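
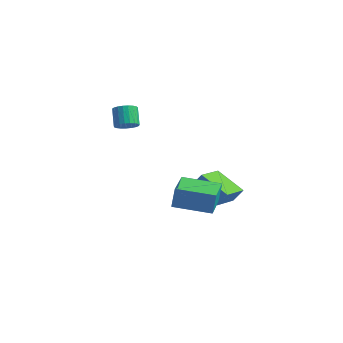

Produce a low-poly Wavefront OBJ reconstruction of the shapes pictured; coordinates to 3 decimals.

v 3.213 -2.039 0.626
v 3.244 -1.79 1.882
v 2.173 -0.244 0.296
v 2.205 0.005 1.551
v 5.115 -0.985 0.369
v 5.147 -0.736 1.624
v 4.076 0.81 0.038
v 4.107 1.059 1.294
v 2.132 4.57 -2.493
v 2.545 2.608 -1.776
v 0.347 4.532 -1.57
v 0.76 2.569 -0.853
v 2.54 4.951 -1.687
v 2.953 2.988 -0.97
v 0.755 4.912 -0.764
v 1.168 2.95 -0.047
v -2.702 1.174 3.214
v -2.116 1.187 3.615
v -2.753 1.779 4.527
v -3.338 1.766 4.126
v -2.094 1.44 3.466
v -2.73 2.033 4.377
v -2.176 1.648 3.273
v -2.813 2.24 4.185
v -2.35 1.774 3.07
v -2.987 2.366 3.982
v -2.585 1.796 2.892
v -3.221 2.388 3.803
v -2.839 1.71 2.77
v -3.476 2.302 3.681
v -3.07 1.532 2.724
v -3.707 2.124 3.636
v -3.237 1.291 2.763
v -3.874 1.884 3.675
v -3.312 1.031 2.881
v -3.949 1.623 3.792
v -3.281 0.795 3.056
v -3.918 1.388 3.967
v -3.15 0.625 3.258
v -3.787 1.217 4.17
v -2.941 0.549 3.453
v -3.578 1.142 4.364
v -2.691 0.582 3.606
v -3.328 1.174 4.518
v -2.443 0.717 3.692
v -3.08 1.309 4.604
v -2.239 0.931 3.695
v -2.876 1.523 4.607
f 2 4 1
f 5 2 1
f 1 4 3
f 3 5 1
f 2 8 4
f 6 2 5
f 6 8 2
f 4 8 3
f 7 5 3
f 3 8 7
f 7 6 5
f 8 6 7
f 10 12 9
f 13 10 9
f 9 12 11
f 11 13 9
f 10 16 12
f 14 10 13
f 14 16 10
f 12 16 11
f 15 13 11
f 11 16 15
f 15 14 13
f 16 14 15
f 18 17 21
f 18 21 19
f 19 21 22
f 19 22 20
f 21 17 23
f 21 23 22
f 22 23 24
f 22 24 20
f 23 17 25
f 23 25 24
f 24 25 26
f 24 26 20
f 25 17 27
f 25 27 26
f 26 27 28
f 26 28 20
f 27 17 29
f 27 29 28
f 28 29 30
f 28 30 20
f 29 17 31
f 29 31 30
f 30 31 32
f 30 32 20
f 31 17 33
f 31 33 32
f 32 33 34
f 32 34 20
f 33 17 35
f 33 35 34
f 34 35 36
f 34 36 20
f 35 17 37
f 35 37 36
f 36 37 38
f 36 38 20
f 37 17 39
f 37 39 38
f 38 39 40
f 38 40 20
f 39 17 41
f 39 41 40
f 40 41 42
f 40 42 20
f 41 17 43
f 41 43 42
f 42 43 44
f 42 44 20
f 43 17 45
f 43 45 44
f 44 45 46
f 44 46 20
f 45 17 47
f 45 47 46
f 46 47 48
f 46 48 20
f 47 17 18
f 47 18 48
f 48 18 19
f 48 19 20



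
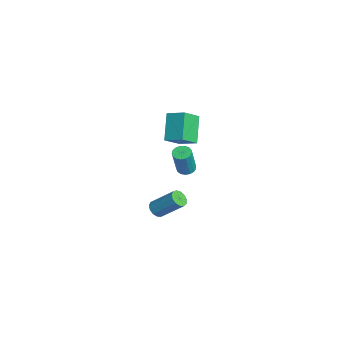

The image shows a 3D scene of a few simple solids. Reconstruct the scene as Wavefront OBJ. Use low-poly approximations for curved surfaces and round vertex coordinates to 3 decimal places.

v -2.859 0.712 -4.463
v -2.405 0.91 -4.884
v -1.647 2.206 -3.459
v -2.101 2.008 -3.037
v -2.693 1.131 -4.931
v -1.936 2.427 -3.506
v -3.034 1.219 -4.83
v -2.276 2.515 -3.405
v -3.319 1.146 -4.612
v -2.562 2.442 -3.187
v -3.458 0.935 -4.347
v -2.701 2.231 -2.922
v -3.407 0.654 -4.118
v -2.649 1.95 -2.693
v -3.182 0.391 -3.999
v -2.424 1.687 -2.574
v -2.854 0.23 -4.027
v -2.096 1.526 -2.602
v -2.528 0.222 -4.193
v -1.77 1.518 -2.768
v -2.307 0.37 -4.445
v -1.549 1.666 -3.02
v -2.261 0.626 -4.702
v -1.503 1.922 -3.277
v -2.509 2.526 -0.531
v -2.023 2.907 -0.585
v -1.505 2.514 1.317
v -1.991 2.134 1.371
v -2.241 3.084 -0.489
v -1.723 2.691 1.413
v -2.52 3.133 -0.403
v -2.002 2.74 1.499
v -2.797 3.043 -0.346
v -2.28 2.65 1.556
v -3.008 2.835 -0.331
v -2.49 2.442 1.571
v -3.105 2.556 -0.363
v -2.587 2.163 1.539
v -3.065 2.27 -0.432
v -2.547 1.878 1.47
v -2.898 2.043 -0.525
v -2.38 1.651 1.377
v -2.641 1.927 -0.619
v -2.123 1.534 1.283
v -2.355 1.948 -0.692
v -1.837 1.555 1.21
v -2.103 2.102 -0.729
v -1.585 1.709 1.173
v -1.945 2.352 -0.721
v -1.427 1.96 1.181
v -1.916 2.643 -0.668
v -1.398 2.25 1.234
v -3.017 2.33 3.896
v -2.37 1.279 4.851
v -2.227 3.256 4.381
v -1.581 2.205 5.336
v -1.639 1.895 2.484
v -0.993 0.844 3.439
v -0.85 2.821 2.969
v -0.203 1.77 3.924
f 2 1 5
f 2 5 3
f 3 5 6
f 3 6 4
f 5 1 7
f 5 7 6
f 6 7 8
f 6 8 4
f 7 1 9
f 7 9 8
f 8 9 10
f 8 10 4
f 9 1 11
f 9 11 10
f 10 11 12
f 10 12 4
f 11 1 13
f 11 13 12
f 12 13 14
f 12 14 4
f 13 1 15
f 13 15 14
f 14 15 16
f 14 16 4
f 15 1 17
f 15 17 16
f 16 17 18
f 16 18 4
f 17 1 19
f 17 19 18
f 18 19 20
f 18 20 4
f 19 1 21
f 19 21 20
f 20 21 22
f 20 22 4
f 21 1 23
f 21 23 22
f 22 23 24
f 22 24 4
f 23 1 2
f 23 2 24
f 24 2 3
f 24 3 4
f 26 25 29
f 26 29 27
f 27 29 30
f 27 30 28
f 29 25 31
f 29 31 30
f 30 31 32
f 30 32 28
f 31 25 33
f 31 33 32
f 32 33 34
f 32 34 28
f 33 25 35
f 33 35 34
f 34 35 36
f 34 36 28
f 35 25 37
f 35 37 36
f 36 37 38
f 36 38 28
f 37 25 39
f 37 39 38
f 38 39 40
f 38 40 28
f 39 25 41
f 39 41 40
f 40 41 42
f 40 42 28
f 41 25 43
f 41 43 42
f 42 43 44
f 42 44 28
f 43 25 45
f 43 45 44
f 44 45 46
f 44 46 28
f 45 25 47
f 45 47 46
f 46 47 48
f 46 48 28
f 47 25 49
f 47 49 48
f 48 49 50
f 48 50 28
f 49 25 51
f 49 51 50
f 50 51 52
f 50 52 28
f 51 25 26
f 51 26 52
f 52 26 27
f 52 27 28
f 54 56 53
f 57 54 53
f 53 56 55
f 55 57 53
f 54 60 56
f 58 54 57
f 58 60 54
f 56 60 55
f 59 57 55
f 55 60 59
f 59 58 57
f 60 58 59



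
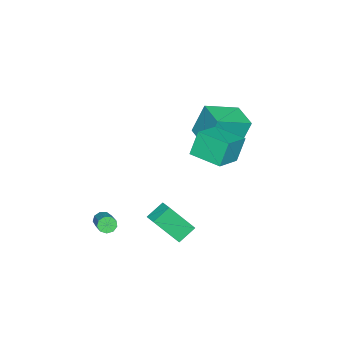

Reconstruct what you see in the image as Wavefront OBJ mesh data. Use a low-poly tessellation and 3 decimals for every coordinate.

v 0.879 1.233 -3.297
v 1.427 0.022 -1.569
v 0.023 1.769 -2.649
v 0.571 0.558 -0.922
v 1.429 1.822 -3.058
v 1.977 0.611 -1.331
v 0.573 2.358 -2.411
v 1.121 1.147 -0.683
v -4.563 2.061 1.372
v -5.006 2.596 3.194
v -3.361 3.233 1.32
v -3.804 3.768 3.142
v -3.176 0.672 2.118
v -3.619 1.207 3.94
v -1.974 1.844 2.066
v -2.417 2.379 3.888
v -1.275 2.249 2.551
v -1.859 2.484 3.935
v -0.916 4.017 2.402
v -1.5 4.252 3.786
v 0.42 1.968 3.314
v -0.164 2.203 4.698
v 0.779 3.736 3.165
v 0.195 3.971 4.549
v 0.482 -2.903 -3.582
v 0.853 -3.142 -3.893
v 1.849 -2.436 -3.249
v 1.478 -2.197 -2.938
v 0.736 -2.831 -4.053
v 1.731 -2.125 -3.409
v 0.5 -2.553 -3.993
v 1.496 -1.847 -3.349
v 0.256 -2.439 -3.74
v 1.251 -1.733 -3.096
v 0.117 -2.542 -3.414
v 1.113 -1.836 -2.77
v 0.15 -2.814 -3.166
v 1.146 -2.108 -2.522
v 0.338 -3.128 -3.113
v 1.333 -2.422 -2.469
v 0.593 -3.336 -3.279
v 1.589 -2.63 -2.635
v 0.797 -3.342 -3.587
v 1.792 -2.636 -2.943
f 2 4 1
f 5 2 1
f 1 4 3
f 3 5 1
f 2 8 4
f 6 2 5
f 6 8 2
f 4 8 3
f 7 5 3
f 3 8 7
f 7 6 5
f 8 6 7
f 10 12 9
f 13 10 9
f 9 12 11
f 11 13 9
f 10 16 12
f 14 10 13
f 14 16 10
f 12 16 11
f 15 13 11
f 11 16 15
f 15 14 13
f 16 14 15
f 18 20 17
f 21 18 17
f 17 20 19
f 19 21 17
f 18 24 20
f 22 18 21
f 22 24 18
f 20 24 19
f 23 21 19
f 19 24 23
f 23 22 21
f 24 22 23
f 26 25 29
f 26 29 27
f 27 29 30
f 27 30 28
f 29 25 31
f 29 31 30
f 30 31 32
f 30 32 28
f 31 25 33
f 31 33 32
f 32 33 34
f 32 34 28
f 33 25 35
f 33 35 34
f 34 35 36
f 34 36 28
f 35 25 37
f 35 37 36
f 36 37 38
f 36 38 28
f 37 25 39
f 37 39 38
f 38 39 40
f 38 40 28
f 39 25 41
f 39 41 40
f 40 41 42
f 40 42 28
f 41 25 43
f 41 43 42
f 42 43 44
f 42 44 28
f 43 25 26
f 43 26 44
f 44 26 27
f 44 27 28



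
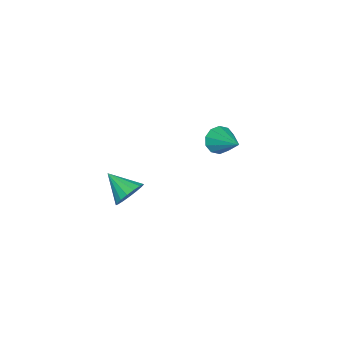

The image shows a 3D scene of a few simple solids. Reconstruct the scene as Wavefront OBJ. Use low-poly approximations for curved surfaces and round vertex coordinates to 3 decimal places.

v 3.247 0.025 3.473
v 3.5 0.287 4.059
v 2.893 -1.005 4.087
v 3.187 0.392 4.054
v 2.888 0.413 3.916
v 2.671 0.345 3.677
v 2.586 0.203 3.39
v 2.653 0.021 3.123
v 2.856 -0.16 2.936
v 3.148 -0.299 2.872
v 3.464 -0.364 2.946
v 3.73 -0.34 3.14
v 3.885 -0.232 3.411
v 3.894 -0.065 3.696
v 3.755 0.122 3.93
v -1.921 1.673 2.881
v -1.591 1.808 2.326
v -1.119 2.747 3.619
v -1.921 2.047 2.337
v -2.252 2.143 2.557
v -2.456 2.059 2.9
v -2.455 1.828 3.236
v -2.251 1.538 3.436
v -1.92 1.299 3.425
v -1.59 1.203 3.206
v -1.386 1.287 2.862
v -1.386 1.518 2.526
f 2 1 4
f 2 4 3
f 4 1 5
f 4 5 3
f 5 1 6
f 5 6 3
f 6 1 7
f 6 7 3
f 7 1 8
f 7 8 3
f 8 1 9
f 8 9 3
f 9 1 10
f 9 10 3
f 10 1 11
f 10 11 3
f 11 1 12
f 11 12 3
f 12 1 13
f 12 13 3
f 13 1 14
f 13 14 3
f 14 1 15
f 14 15 3
f 15 1 2
f 15 2 3
f 17 16 19
f 17 19 18
f 19 16 20
f 19 20 18
f 20 16 21
f 20 21 18
f 21 16 22
f 21 22 18
f 22 16 23
f 22 23 18
f 23 16 24
f 23 24 18
f 24 16 25
f 24 25 18
f 25 16 26
f 25 26 18
f 26 16 27
f 26 27 18
f 27 16 17
f 27 17 18



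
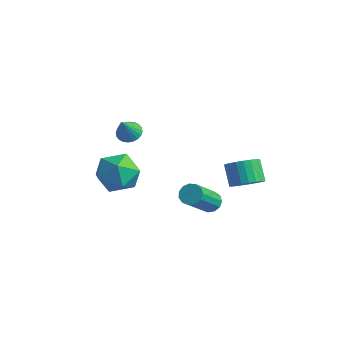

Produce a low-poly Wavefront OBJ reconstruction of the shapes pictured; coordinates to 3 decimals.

v 3.686 -2.189 -1.897
v 3.884 -2.532 -2.278
v 4.113 -3.994 -0.845
v 3.914 -3.651 -0.463
v 4.128 -2.38 -2.162
v 4.357 -3.841 -0.728
v 4.231 -2.167 -1.961
v 4.46 -3.629 -0.528
v 4.161 -1.961 -1.741
v 4.39 -3.423 -0.307
v 3.94 -1.828 -1.569
v 4.169 -3.29 -0.136
v 3.638 -1.809 -1.502
v 3.867 -3.271 -0.068
v 3.351 -1.911 -1.56
v 3.58 -3.373 -0.126
v 3.171 -2.101 -1.725
v 3.399 -3.563 -0.291
v 3.153 -2.319 -1.945
v 3.382 -3.781 -0.511
v 3.305 -2.496 -2.149
v 3.534 -3.958 -0.715
v 3.578 -2.575 -2.273
v 3.807 -4.037 -0.84
v 3.475 0.48 -2.313
v 3.909 0.055 -1.793
v 3.239 0.454 -0.907
v 2.805 0.88 -1.427
v 4.073 0.344 -1.799
v 3.403 0.744 -0.914
v 4.133 0.657 -1.894
v 3.464 1.057 -1.009
v 4.08 0.94 -2.062
v 3.41 1.339 -1.177
v 3.922 1.142 -2.273
v 3.252 1.542 -1.388
v 3.687 1.231 -2.491
v 3.017 1.63 -1.606
v 3.415 1.189 -2.678
v 2.745 1.589 -1.793
v 3.153 1.025 -2.802
v 2.483 1.425 -1.916
v 2.947 0.767 -2.841
v 2.277 1.167 -1.956
v 2.833 0.459 -2.789
v 2.163 0.859 -1.904
v 2.829 0.155 -2.655
v 2.159 0.554 -1.769
v 2.937 -0.093 -2.461
v 2.267 0.306 -1.576
v 3.138 -0.242 -2.242
v 2.468 0.158 -1.356
v 3.397 -0.266 -2.035
v 2.728 0.134 -1.149
v 3.67 -0.161 -1.876
v 3 0.239 -0.99
v -1.756 -1.005 -3.031
v -1.158 -1.772 -3.677
v -2.602 -2.428 -2.123
v -2.004 -3.195 -2.769
v -1.45 -2.541 -1.977
v -0.927 -1.662 -2.538
v -2.833 -2.538 -3.262
v -2.31 -1.659 -3.823
v -1.824 -2.72 -3.819
v -0.969 -2.722 -3.025
v -2.791 -1.478 -2.775
v -1.936 -1.48 -1.981
v -1.879 -1.349 -0.571
v -1.38 -1.016 -0.459
v -1.661 -2.051 0.551
v -1.547 -0.889 -0.347
v -1.765 -0.832 -0.269
v -1.999 -0.853 -0.237
v -2.216 -0.95 -0.256
v -2.381 -1.108 -0.322
v -2.47 -1.303 -0.427
v -2.468 -1.505 -0.553
v -2.377 -1.683 -0.682
v -2.21 -1.81 -0.794
v -1.993 -1.867 -0.872
v -1.758 -1.846 -0.904
v -1.542 -1.748 -0.886
v -1.376 -1.591 -0.819
v -1.288 -1.396 -0.714
v -1.289 -1.194 -0.588
f 2 1 5
f 2 5 3
f 3 5 6
f 3 6 4
f 5 1 7
f 5 7 6
f 6 7 8
f 6 8 4
f 7 1 9
f 7 9 8
f 8 9 10
f 8 10 4
f 9 1 11
f 9 11 10
f 10 11 12
f 10 12 4
f 11 1 13
f 11 13 12
f 12 13 14
f 12 14 4
f 13 1 15
f 13 15 14
f 14 15 16
f 14 16 4
f 15 1 17
f 15 17 16
f 16 17 18
f 16 18 4
f 17 1 19
f 17 19 18
f 18 19 20
f 18 20 4
f 19 1 21
f 19 21 20
f 20 21 22
f 20 22 4
f 21 1 23
f 21 23 22
f 22 23 24
f 22 24 4
f 23 1 2
f 23 2 24
f 24 2 3
f 24 3 4
f 26 25 29
f 26 29 27
f 27 29 30
f 27 30 28
f 29 25 31
f 29 31 30
f 30 31 32
f 30 32 28
f 31 25 33
f 31 33 32
f 32 33 34
f 32 34 28
f 33 25 35
f 33 35 34
f 34 35 36
f 34 36 28
f 35 25 37
f 35 37 36
f 36 37 38
f 36 38 28
f 37 25 39
f 37 39 38
f 38 39 40
f 38 40 28
f 39 25 41
f 39 41 40
f 40 41 42
f 40 42 28
f 41 25 43
f 41 43 42
f 42 43 44
f 42 44 28
f 43 25 45
f 43 45 44
f 44 45 46
f 44 46 28
f 45 25 47
f 45 47 46
f 46 47 48
f 46 48 28
f 47 25 49
f 47 49 48
f 48 49 50
f 48 50 28
f 49 25 51
f 49 51 50
f 50 51 52
f 50 52 28
f 51 25 53
f 51 53 52
f 52 53 54
f 52 54 28
f 53 25 55
f 53 55 54
f 54 55 56
f 54 56 28
f 55 25 26
f 55 26 56
f 56 26 27
f 56 27 28
f 57 68 62
f 57 62 58
f 57 58 64
f 57 64 67
f 57 67 68
f 58 62 66
f 62 68 61
f 68 67 59
f 67 64 63
f 64 58 65
f 60 66 61
f 60 61 59
f 60 59 63
f 60 63 65
f 60 65 66
f 61 66 62
f 59 61 68
f 63 59 67
f 65 63 64
f 66 65 58
f 70 69 72
f 70 72 71
f 72 69 73
f 72 73 71
f 73 69 74
f 73 74 71
f 74 69 75
f 74 75 71
f 75 69 76
f 75 76 71
f 76 69 77
f 76 77 71
f 77 69 78
f 77 78 71
f 78 69 79
f 78 79 71
f 79 69 80
f 79 80 71
f 80 69 81
f 80 81 71
f 81 69 82
f 81 82 71
f 82 69 83
f 82 83 71
f 83 69 84
f 83 84 71
f 84 69 85
f 84 85 71
f 85 69 86
f 85 86 71
f 86 69 70
f 86 70 71



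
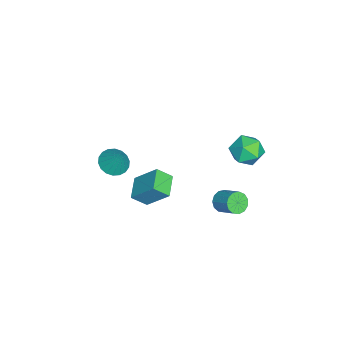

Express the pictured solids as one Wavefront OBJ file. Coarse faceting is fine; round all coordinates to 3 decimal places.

v 0.749 2.36 1.294
v 1.228 2.228 0.994
v 1.809 2.949 1.606
v 1.331 3.08 1.906
v 1.086 2.477 0.836
v 1.667 3.197 1.448
v 0.837 2.688 0.824
v 1.418 3.409 1.436
v 0.56 2.795 0.961
v 1.141 3.516 1.573
v 0.343 2.764 1.204
v 0.925 3.485 1.816
v 0.255 2.604 1.475
v 0.837 3.325 2.087
v 0.325 2.367 1.689
v 0.906 3.088 2.301
v 0.528 2.127 1.778
v 1.11 2.848 2.389
v 0.802 1.962 1.713
v 1.384 2.682 2.324
v 1.059 1.922 1.515
v 1.641 2.643 2.126
v 1.218 2.021 1.247
v 1.8 2.742 1.859
v -1.44 -2.983 1.123
v -0.745 -3.224 0.935
v -0.94 -2.457 2.297
v -0.756 -2.914 0.8
v -0.903 -2.618 0.73
v -1.156 -2.394 0.737
v -1.466 -2.287 0.821
v -1.77 -2.317 0.965
v -2.01 -2.48 1.14
v -2.136 -2.743 1.312
v -2.125 -3.053 1.447
v -1.978 -3.349 1.517
v -1.724 -3.573 1.51
v -1.415 -3.68 1.426
v -1.11 -3.649 1.282
v -0.871 -3.487 1.107
v -2.668 3.837 1.737
v -2.1 3.329 1.231
v -2.88 2.691 2.649
v -2.312 2.183 2.143
v -1.985 2.88 2.636
v -1.854 3.588 2.073
v -3.126 2.432 1.807
v -2.995 3.14 1.244
v -2.384 2.461 1.274
v -1.678 2.738 1.786
v -3.302 3.282 2.094
v -2.596 3.559 2.606
v 1.133 -0.84 2.374
v 1.307 -1.514 2.975
v 1.379 0.2 3.469
v 1.553 -0.475 4.07
v 2.247 -0.805 2.09
v 2.421 -1.48 2.691
v 2.493 0.234 3.185
v 2.667 -0.44 3.786
f 2 1 5
f 2 5 3
f 3 5 6
f 3 6 4
f 5 1 7
f 5 7 6
f 6 7 8
f 6 8 4
f 7 1 9
f 7 9 8
f 8 9 10
f 8 10 4
f 9 1 11
f 9 11 10
f 10 11 12
f 10 12 4
f 11 1 13
f 11 13 12
f 12 13 14
f 12 14 4
f 13 1 15
f 13 15 14
f 14 15 16
f 14 16 4
f 15 1 17
f 15 17 16
f 16 17 18
f 16 18 4
f 17 1 19
f 17 19 18
f 18 19 20
f 18 20 4
f 19 1 21
f 19 21 20
f 20 21 22
f 20 22 4
f 21 1 23
f 21 23 22
f 22 23 24
f 22 24 4
f 23 1 2
f 23 2 24
f 24 2 3
f 24 3 4
f 26 25 28
f 26 28 27
f 28 25 29
f 28 29 27
f 29 25 30
f 29 30 27
f 30 25 31
f 30 31 27
f 31 25 32
f 31 32 27
f 32 25 33
f 32 33 27
f 33 25 34
f 33 34 27
f 34 25 35
f 34 35 27
f 35 25 36
f 35 36 27
f 36 25 37
f 36 37 27
f 37 25 38
f 37 38 27
f 38 25 39
f 38 39 27
f 39 25 40
f 39 40 27
f 40 25 26
f 40 26 27
f 41 52 46
f 41 46 42
f 41 42 48
f 41 48 51
f 41 51 52
f 42 46 50
f 46 52 45
f 52 51 43
f 51 48 47
f 48 42 49
f 44 50 45
f 44 45 43
f 44 43 47
f 44 47 49
f 44 49 50
f 45 50 46
f 43 45 52
f 47 43 51
f 49 47 48
f 50 49 42
f 54 56 53
f 57 54 53
f 53 56 55
f 55 57 53
f 54 60 56
f 58 54 57
f 58 60 54
f 56 60 55
f 59 57 55
f 55 60 59
f 59 58 57
f 60 58 59



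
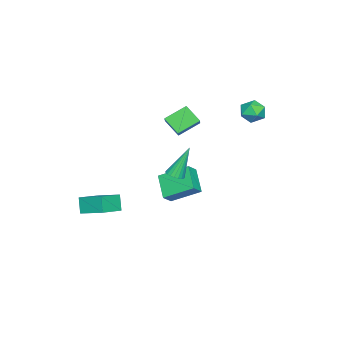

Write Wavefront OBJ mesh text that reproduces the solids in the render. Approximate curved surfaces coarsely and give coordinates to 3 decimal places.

v -2.13 4.133 3.941
v -1.553 4.406 4.387
v -1.387 3.194 3.553
v -0.81 3.467 3.999
v -1.441 3.153 4.328
v -1.901 3.733 4.568
v -1.039 3.867 3.372
v -1.499 4.447 3.612
v -0.879 4.241 4.035
v -1.128 3.8 4.626
v -1.812 3.8 3.314
v -2.061 3.359 3.905
v -1.082 0.319 3.657
v 0.161 0.818 4.533
v -0.865 1.157 2.871
v 0.378 1.656 3.746
v -0.258 -0.536 2.974
v 0.985 -0.037 3.849
v -0.041 0.302 2.187
v 1.202 0.801 3.063
v -1.766 -0.854 -3.935
v -2.846 -1.617 -2.982
v -2.087 0.768 -3
v -3.167 0.005 -2.047
v -1.153 -1.045 -3.393
v -2.233 -1.808 -2.44
v -1.474 0.577 -2.458
v -2.554 -0.186 -1.505
v 3.212 -2.714 -2.393
v 2.806 -2.979 -1.507
v 3.449 -1.348 -1.876
v 3.043 -1.613 -0.99
v 4.537 -3.127 -1.91
v 4.131 -3.392 -1.024
v 4.774 -1.761 -1.393
v 4.368 -2.026 -0.507
v 0.763 0.445 -0.283
v 1.252 0.614 -0.166
v 0.137 0.995 1.523
v 1.16 0.795 -0.252
v 1 0.915 -0.345
v 0.799 0.954 -0.426
v 0.592 0.905 -0.483
v 0.414 0.776 -0.505
v 0.297 0.59 -0.489
v 0.261 0.379 -0.438
v 0.311 0.179 -0.359
v 0.44 0.026 -0.268
v 0.624 -0.056 -0.179
v 0.833 -0.051 -0.108
v 1.03 0.04 -0.068
v 1.18 0.201 -0.065
v 1.259 0.404 -0.099
f 1 12 6
f 1 6 2
f 1 2 8
f 1 8 11
f 1 11 12
f 2 6 10
f 6 12 5
f 12 11 3
f 11 8 7
f 8 2 9
f 4 10 5
f 4 5 3
f 4 3 7
f 4 7 9
f 4 9 10
f 5 10 6
f 3 5 12
f 7 3 11
f 9 7 8
f 10 9 2
f 14 16 13
f 17 14 13
f 13 16 15
f 15 17 13
f 14 20 16
f 18 14 17
f 18 20 14
f 16 20 15
f 19 17 15
f 15 20 19
f 19 18 17
f 20 18 19
f 22 24 21
f 25 22 21
f 21 24 23
f 23 25 21
f 22 28 24
f 26 22 25
f 26 28 22
f 24 28 23
f 27 25 23
f 23 28 27
f 27 26 25
f 28 26 27
f 30 32 29
f 33 30 29
f 29 32 31
f 31 33 29
f 30 36 32
f 34 30 33
f 34 36 30
f 32 36 31
f 35 33 31
f 31 36 35
f 35 34 33
f 36 34 35
f 38 37 40
f 38 40 39
f 40 37 41
f 40 41 39
f 41 37 42
f 41 42 39
f 42 37 43
f 42 43 39
f 43 37 44
f 43 44 39
f 44 37 45
f 44 45 39
f 45 37 46
f 45 46 39
f 46 37 47
f 46 47 39
f 47 37 48
f 47 48 39
f 48 37 49
f 48 49 39
f 49 37 50
f 49 50 39
f 50 37 51
f 50 51 39
f 51 37 52
f 51 52 39
f 52 37 53
f 52 53 39
f 53 37 38
f 53 38 39



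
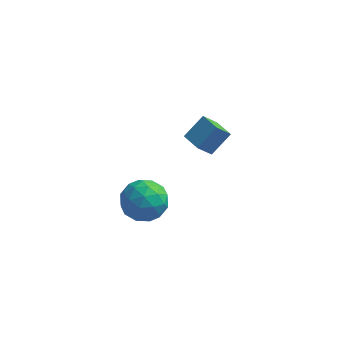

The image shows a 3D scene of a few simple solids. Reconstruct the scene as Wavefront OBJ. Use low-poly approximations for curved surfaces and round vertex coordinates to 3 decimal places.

v 0.293 -2.472 1.425
v 1.074 -2.689 2.35
v -0.354 -4.351 1.53
v 0.427 -4.568 2.455
v -0.537 -3.825 2.626
v -0.138 -2.663 2.562
v 0.858 -4.377 1.318
v 1.257 -3.215 1.254
v 1.423 -3.866 2.284
v 0.561 -3.525 3.093
v 0.159 -3.515 0.787
v -0.703 -3.174 1.596
v 0.74 -2.415 1.878
v -0.02 -4.625 2.002
v -0.587 -4.188 2.102
v -0.128 -4.315 2.646
v 0.028 -2.4 2.003
v 0.487 -2.528 2.546
v -0.46 -3.195 2.709
v 0.233 -4.512 1.334
v 0.692 -4.64 1.877
v 0.848 -2.725 1.234
v 1.307 -2.852 1.778
v 1.18 -3.845 1.171
v 1.405 -3.235 2.383
v 1.025 -4.34 2.445
v 1.277 -4.227 1.777
v 1.512 -3.545 1.739
v 0.898 -3.034 2.859
v 0.518 -4.139 2.92
v -0.049 -3.702 3.021
v 0.186 -3.019 2.983
v 1.103 -3.726 2.82
v 0.202 -2.901 0.96
v -0.178 -4.006 1.021
v 0.534 -4.021 0.897
v 0.769 -3.338 0.859
v -0.305 -2.7 1.435
v -0.685 -3.805 1.497
v -0.792 -3.495 2.141
v -0.557 -2.813 2.103
v -0.383 -3.314 1.06
v 0.925 1.955 1.858
v 1.673 2.802 2.86
v 1.501 2.515 0.954
v 2.249 3.362 1.955
v 1.811 1.118 1.905
v 2.559 1.965 2.906
v 2.387 1.678 1
v 3.135 2.525 2.002
f 1 38 17
f 38 12 41
f 17 41 6
f 38 41 17
f 1 17 13
f 17 6 18
f 13 18 2
f 17 18 13
f 1 13 22
f 13 2 23
f 22 23 8
f 13 23 22
f 1 22 34
f 22 8 37
f 34 37 11
f 22 37 34
f 1 34 38
f 34 11 42
f 38 42 12
f 34 42 38
f 2 18 29
f 18 6 32
f 29 32 10
f 18 32 29
f 6 41 19
f 41 12 40
f 19 40 5
f 41 40 19
f 12 42 39
f 42 11 35
f 39 35 3
f 42 35 39
f 11 37 36
f 37 8 24
f 36 24 7
f 37 24 36
f 8 23 28
f 23 2 25
f 28 25 9
f 23 25 28
f 4 30 16
f 30 10 31
f 16 31 5
f 30 31 16
f 4 16 14
f 16 5 15
f 14 15 3
f 16 15 14
f 4 14 21
f 14 3 20
f 21 20 7
f 14 20 21
f 4 21 26
f 21 7 27
f 26 27 9
f 21 27 26
f 4 26 30
f 26 9 33
f 30 33 10
f 26 33 30
f 5 31 19
f 31 10 32
f 19 32 6
f 31 32 19
f 3 15 39
f 15 5 40
f 39 40 12
f 15 40 39
f 7 20 36
f 20 3 35
f 36 35 11
f 20 35 36
f 9 27 28
f 27 7 24
f 28 24 8
f 27 24 28
f 10 33 29
f 33 9 25
f 29 25 2
f 33 25 29
f 44 46 43
f 47 44 43
f 43 46 45
f 45 47 43
f 44 50 46
f 48 44 47
f 48 50 44
f 46 50 45
f 49 47 45
f 45 50 49
f 49 48 47
f 50 48 49



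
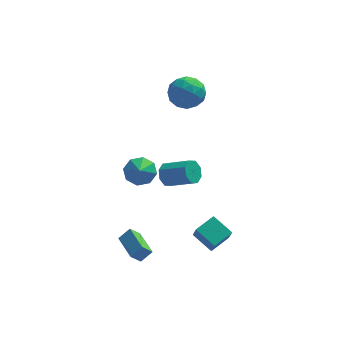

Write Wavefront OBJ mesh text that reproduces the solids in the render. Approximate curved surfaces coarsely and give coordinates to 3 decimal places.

v -0.947 4.004 3.812
v -0.198 4.227 3.002
v 0.398 3.433 4.898
v 1.147 3.656 4.088
v 0.614 4.499 4.608
v -0.217 4.852 3.938
v 0.417 2.808 3.962
v -0.414 3.161 3.292
v 0.645 3.488 3.095
v 0.766 4.532 3.494
v -0.566 3.128 4.406
v -0.445 4.172 4.805
v -0.691 4.166 3.312
v 0.891 3.494 4.588
v 0.578 3.99 4.894
v 1.017 4.121 4.418
v -0.702 4.533 3.862
v -0.262 4.664 3.386
v 0.216 4.824 4.33
v 0.462 2.996 4.514
v 0.902 3.127 4.038
v -0.817 3.539 3.482
v -0.378 3.67 3.006
v -0.016 2.836 3.57
v 0.245 3.862 2.89
v 1.035 3.526 3.528
v 0.607 3.028 3.455
v 0.118 3.236 3.06
v 0.316 4.476 3.125
v 1.107 4.14 3.763
v 0.794 4.636 4.069
v 0.305 4.843 3.675
v 0.812 4.042 3.179
v -0.907 3.52 4.137
v -0.116 3.184 4.775
v -0.105 2.817 4.225
v -0.594 3.024 3.831
v -0.835 4.134 4.372
v -0.045 3.798 5.01
v 0.082 4.424 4.84
v -0.407 4.632 4.445
v -0.612 3.618 4.721
v -2.709 -4.109 -3.071
v -2.108 -3.86 -2.478
v -3.416 -2.509 -3.026
v -2.815 -2.26 -2.434
v -2.185 -3.86 -3.706
v -1.584 -3.611 -3.114
v -2.892 -2.26 -3.662
v -2.291 -2.011 -3.069
v -2.275 -1.288 1.57
v -1.747 -1.785 1.036
v -2.265 -2.052 2.29
v -1.386 -1.38 1.461
v -1.546 -0.921 1.949
v -2.132 -0.677 2.216
v -2.803 -0.791 2.104
v -3.164 -1.196 1.679
v -3.004 -1.655 1.191
v -2.417 -1.899 0.924
v 0.52 -2.371 -2.787
v 0.681 -2.979 -1.764
v 1.439 -1.524 -2.428
v 1.6 -2.132 -1.406
v 1.5 -3.168 -3.414
v 1.661 -3.776 -2.392
v 2.419 -2.321 -3.056
v 2.58 -2.929 -2.033
v -0.992 3.946 -3.272
v -0.751 3.601 -3.953
v 0.733 2.97 -3.109
v 0.492 3.314 -2.428
v -0.542 4.174 -3.893
v 0.942 3.542 -3.049
v -0.596 4.612 -3.469
v 0.888 3.981 -2.626
v -0.882 4.661 -2.93
v 0.602 4.029 -2.086
v -1.233 4.29 -2.591
v 0.251 3.659 -1.747
v -1.442 3.718 -2.651
v 0.042 3.086 -1.807
v -1.388 3.279 -3.074
v 0.096 2.648 -2.231
v -1.102 3.231 -3.614
v 0.382 2.599 -2.77
f 1 38 17
f 38 12 41
f 17 41 6
f 38 41 17
f 1 17 13
f 17 6 18
f 13 18 2
f 17 18 13
f 1 13 22
f 13 2 23
f 22 23 8
f 13 23 22
f 1 22 34
f 22 8 37
f 34 37 11
f 22 37 34
f 1 34 38
f 34 11 42
f 38 42 12
f 34 42 38
f 2 18 29
f 18 6 32
f 29 32 10
f 18 32 29
f 6 41 19
f 41 12 40
f 19 40 5
f 41 40 19
f 12 42 39
f 42 11 35
f 39 35 3
f 42 35 39
f 11 37 36
f 37 8 24
f 36 24 7
f 37 24 36
f 8 23 28
f 23 2 25
f 28 25 9
f 23 25 28
f 4 30 16
f 30 10 31
f 16 31 5
f 30 31 16
f 4 16 14
f 16 5 15
f 14 15 3
f 16 15 14
f 4 14 21
f 14 3 20
f 21 20 7
f 14 20 21
f 4 21 26
f 21 7 27
f 26 27 9
f 21 27 26
f 4 26 30
f 26 9 33
f 30 33 10
f 26 33 30
f 5 31 19
f 31 10 32
f 19 32 6
f 31 32 19
f 3 15 39
f 15 5 40
f 39 40 12
f 15 40 39
f 7 20 36
f 20 3 35
f 36 35 11
f 20 35 36
f 9 27 28
f 27 7 24
f 28 24 8
f 27 24 28
f 10 33 29
f 33 9 25
f 29 25 2
f 33 25 29
f 44 46 43
f 47 44 43
f 43 46 45
f 45 47 43
f 44 50 46
f 48 44 47
f 48 50 44
f 46 50 45
f 49 47 45
f 45 50 49
f 49 48 47
f 50 48 49
f 52 51 54
f 52 54 53
f 54 51 55
f 54 55 53
f 55 51 56
f 55 56 53
f 56 51 57
f 56 57 53
f 57 51 58
f 57 58 53
f 58 51 59
f 58 59 53
f 59 51 60
f 59 60 53
f 60 51 52
f 60 52 53
f 62 64 61
f 65 62 61
f 61 64 63
f 63 65 61
f 62 68 64
f 66 62 65
f 66 68 62
f 64 68 63
f 67 65 63
f 63 68 67
f 67 66 65
f 68 66 67
f 70 69 73
f 70 73 71
f 71 73 74
f 71 74 72
f 73 69 75
f 73 75 74
f 74 75 76
f 74 76 72
f 75 69 77
f 75 77 76
f 76 77 78
f 76 78 72
f 77 69 79
f 77 79 78
f 78 79 80
f 78 80 72
f 79 69 81
f 79 81 80
f 80 81 82
f 80 82 72
f 81 69 83
f 81 83 82
f 82 83 84
f 82 84 72
f 83 69 85
f 83 85 84
f 84 85 86
f 84 86 72
f 85 69 70
f 85 70 86
f 86 70 71
f 86 71 72



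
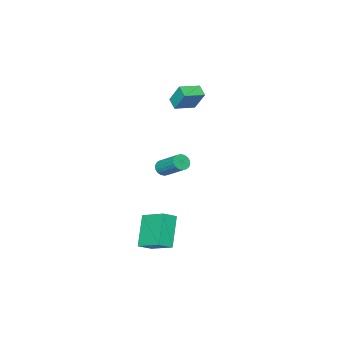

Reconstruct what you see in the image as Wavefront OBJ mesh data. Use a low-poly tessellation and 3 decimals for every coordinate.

v 3.109 2.483 2.775
v 3.619 2.578 2.625
v 3.661 4.072 3.716
v 3.151 3.977 3.865
v 3.492 2.701 2.462
v 3.534 4.194 3.553
v 3.289 2.78 2.361
v 3.331 4.274 3.452
v 3.05 2.801 2.342
v 3.092 4.294 3.433
v 2.823 2.759 2.409
v 2.865 4.252 3.499
v 2.653 2.662 2.548
v 2.695 4.155 3.639
v 2.573 2.53 2.732
v 2.615 4.023 3.823
v 2.599 2.388 2.924
v 2.641 3.882 4.015
v 2.726 2.266 3.087
v 2.768 3.759 4.178
v 2.929 2.186 3.188
v 2.971 3.68 4.279
v 3.168 2.166 3.207
v 3.21 3.659 4.298
v 3.395 2.208 3.141
v 3.437 3.701 4.231
v 3.565 2.305 3.001
v 3.607 3.798 4.092
v 3.645 2.437 2.817
v 3.687 3.93 3.908
v -4.774 -3.775 3.141
v -4.819 -2.97 4.477
v -4.519 -3.058 2.718
v -4.564 -2.254 4.054
v -3.436 -4.106 3.386
v -3.481 -3.302 4.722
v -3.181 -3.39 2.963
v -3.226 -2.585 4.299
v 3.89 2.326 -3.441
v 2.759 1.452 -1.822
v 3.824 3.972 -2.599
v 2.693 3.097 -0.98
v 4.707 2.123 -2.98
v 3.576 1.248 -1.361
v 4.641 3.768 -2.138
v 3.51 2.894 -0.519
f 2 1 5
f 2 5 3
f 3 5 6
f 3 6 4
f 5 1 7
f 5 7 6
f 6 7 8
f 6 8 4
f 7 1 9
f 7 9 8
f 8 9 10
f 8 10 4
f 9 1 11
f 9 11 10
f 10 11 12
f 10 12 4
f 11 1 13
f 11 13 12
f 12 13 14
f 12 14 4
f 13 1 15
f 13 15 14
f 14 15 16
f 14 16 4
f 15 1 17
f 15 17 16
f 16 17 18
f 16 18 4
f 17 1 19
f 17 19 18
f 18 19 20
f 18 20 4
f 19 1 21
f 19 21 20
f 20 21 22
f 20 22 4
f 21 1 23
f 21 23 22
f 22 23 24
f 22 24 4
f 23 1 25
f 23 25 24
f 24 25 26
f 24 26 4
f 25 1 27
f 25 27 26
f 26 27 28
f 26 28 4
f 27 1 29
f 27 29 28
f 28 29 30
f 28 30 4
f 29 1 2
f 29 2 30
f 30 2 3
f 30 3 4
f 32 34 31
f 35 32 31
f 31 34 33
f 33 35 31
f 32 38 34
f 36 32 35
f 36 38 32
f 34 38 33
f 37 35 33
f 33 38 37
f 37 36 35
f 38 36 37
f 40 42 39
f 43 40 39
f 39 42 41
f 41 43 39
f 40 46 42
f 44 40 43
f 44 46 40
f 42 46 41
f 45 43 41
f 41 46 45
f 45 44 43
f 46 44 45



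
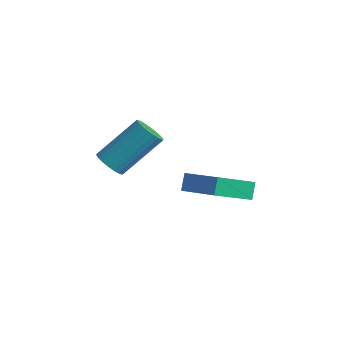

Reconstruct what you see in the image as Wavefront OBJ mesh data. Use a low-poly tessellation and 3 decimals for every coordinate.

v 1.165 2.654 0.648
v 2.785 2.815 1.14
v 1.309 4.536 -0.442
v 2.928 4.697 0.049
v 1.412 2.243 -0.029
v 3.031 2.404 0.462
v 1.555 4.125 -1.12
v 3.175 4.286 -0.628
v 1.132 -1.053 2.845
v 1.693 -1.379 2.964
v 2.249 0.107 4.414
v 1.688 0.433 4.295
v 1.766 -1.221 2.774
v 2.322 0.265 4.224
v 1.743 -1.038 2.595
v 2.299 0.449 4.045
v 1.626 -0.856 2.454
v 2.182 0.63 3.904
v 1.434 -0.705 2.372
v 1.99 0.781 3.823
v 1.196 -0.607 2.363
v 1.752 0.88 3.813
v 0.949 -0.577 2.427
v 1.505 0.91 3.877
v 0.729 -0.619 2.554
v 1.285 0.868 4.005
v 0.571 -0.727 2.726
v 1.127 0.759 4.176
v 0.498 -0.885 2.916
v 1.054 0.601 4.366
v 0.521 -1.069 3.095
v 1.077 0.418 4.545
v 0.638 -1.25 3.236
v 1.194 0.236 4.686
v 0.83 -1.401 3.317
v 1.386 0.085 4.768
v 1.068 -1.5 3.327
v 1.624 -0.013 4.777
v 1.315 -1.53 3.263
v 1.871 -0.043 4.713
v 1.535 -1.488 3.135
v 2.091 -0.001 4.586
f 2 4 1
f 5 2 1
f 1 4 3
f 3 5 1
f 2 8 4
f 6 2 5
f 6 8 2
f 4 8 3
f 7 5 3
f 3 8 7
f 7 6 5
f 8 6 7
f 10 9 13
f 10 13 11
f 11 13 14
f 11 14 12
f 13 9 15
f 13 15 14
f 14 15 16
f 14 16 12
f 15 9 17
f 15 17 16
f 16 17 18
f 16 18 12
f 17 9 19
f 17 19 18
f 18 19 20
f 18 20 12
f 19 9 21
f 19 21 20
f 20 21 22
f 20 22 12
f 21 9 23
f 21 23 22
f 22 23 24
f 22 24 12
f 23 9 25
f 23 25 24
f 24 25 26
f 24 26 12
f 25 9 27
f 25 27 26
f 26 27 28
f 26 28 12
f 27 9 29
f 27 29 28
f 28 29 30
f 28 30 12
f 29 9 31
f 29 31 30
f 30 31 32
f 30 32 12
f 31 9 33
f 31 33 32
f 32 33 34
f 32 34 12
f 33 9 35
f 33 35 34
f 34 35 36
f 34 36 12
f 35 9 37
f 35 37 36
f 36 37 38
f 36 38 12
f 37 9 39
f 37 39 38
f 38 39 40
f 38 40 12
f 39 9 41
f 39 41 40
f 40 41 42
f 40 42 12
f 41 9 10
f 41 10 42
f 42 10 11
f 42 11 12



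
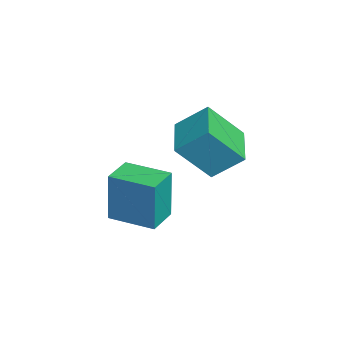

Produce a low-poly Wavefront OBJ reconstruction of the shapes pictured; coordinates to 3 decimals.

v 1.461 0.227 -0.306
v 1.509 0.247 1.783
v 0.394 0.859 -0.288
v 0.442 0.879 1.802
v 2.358 1.741 -0.342
v 2.406 1.761 1.748
v 1.291 2.373 -0.323
v 1.339 2.393 1.766
v 1.627 2.479 4.299
v 1.849 3.556 5.229
v 1.515 3.694 2.921
v 1.737 4.77 3.852
v 3.303 2.35 4.048
v 3.525 3.426 4.979
v 3.191 3.564 2.671
v 3.413 4.641 3.601
f 2 4 1
f 5 2 1
f 1 4 3
f 3 5 1
f 2 8 4
f 6 2 5
f 6 8 2
f 4 8 3
f 7 5 3
f 3 8 7
f 7 6 5
f 8 6 7
f 10 12 9
f 13 10 9
f 9 12 11
f 11 13 9
f 10 16 12
f 14 10 13
f 14 16 10
f 12 16 11
f 15 13 11
f 11 16 15
f 15 14 13
f 16 14 15



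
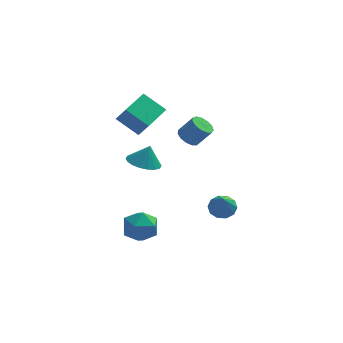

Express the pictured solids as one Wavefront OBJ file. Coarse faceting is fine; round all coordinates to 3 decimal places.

v 3.648 0.212 -2.006
v 4.289 -0.214 -2.318
v 3.592 -1.052 -0.394
v 4.476 0.159 -2.02
v 4.348 0.552 -1.716
v 3.952 0.815 -1.523
v 3.44 0.848 -1.515
v 3.008 0.638 -1.695
v 2.82 0.266 -1.993
v 2.949 -0.127 -2.297
v 3.344 -0.391 -2.489
v 3.856 -0.424 -2.498
v -0.811 3.691 -0.601
v 0.214 3.665 -0.908
v -0.429 3.869 0.661
v 0.105 4.127 -0.94
v -0.186 4.503 -0.905
v -0.6 4.718 -0.81
v -1.056 4.73 -0.674
v -1.463 4.535 -0.523
v -1.742 4.174 -0.387
v -1.836 3.716 -0.294
v -1.727 3.254 -0.261
v -1.437 2.878 -0.296
v -1.023 2.663 -0.391
v -0.567 2.652 -0.528
v -0.159 2.846 -0.679
v 0.119 3.208 -0.814
v -1.076 3.235 2.01
v -0.49 2.598 3.161
v -2.37 3.809 2.987
v -1.783 3.172 4.138
v -0.097 4.808 2.382
v 0.49 4.171 3.533
v -1.39 5.382 3.359
v -0.804 4.745 4.51
v 1.74 3.662 1.538
v 2.345 3.657 1.078
v 3.185 3.574 2.182
v 2.58 3.578 2.642
v 2.266 4.068 1.169
v 3.106 3.985 2.273
v 2.02 4.35 1.377
v 2.859 4.266 2.482
v 1.685 4.413 1.636
v 2.525 4.33 2.741
v 1.368 4.238 1.864
v 2.207 4.155 2.969
v 1.169 3.88 1.988
v 2.008 3.797 3.093
v 1.151 3.452 1.969
v 1.99 3.369 3.074
v 1.32 3.091 1.814
v 2.16 3.008 2.919
v 1.623 2.911 1.57
v 2.463 2.828 2.675
v 1.963 2.969 1.316
v 2.802 2.886 2.421
v 2.232 3.247 1.133
v 3.072 3.164 2.238
v -0.585 -2.133 -1.958
v -0.002 -2.411 -1.025
v -1.758 -3.509 -1.635
v -1.175 -3.787 -0.702
v -1.769 -2.82 -0.733
v -1.044 -1.969 -0.932
v -0.716 -3.951 -1.728
v 0.009 -3.1 -1.927
v -0.083 -3.535 -0.882
v -0.733 -2.836 -0.267
v -1.027 -3.084 -2.393
v -1.677 -2.385 -1.778
f 2 1 4
f 2 4 3
f 4 1 5
f 4 5 3
f 5 1 6
f 5 6 3
f 6 1 7
f 6 7 3
f 7 1 8
f 7 8 3
f 8 1 9
f 8 9 3
f 9 1 10
f 9 10 3
f 10 1 11
f 10 11 3
f 11 1 12
f 11 12 3
f 12 1 2
f 12 2 3
f 14 13 16
f 14 16 15
f 16 13 17
f 16 17 15
f 17 13 18
f 17 18 15
f 18 13 19
f 18 19 15
f 19 13 20
f 19 20 15
f 20 13 21
f 20 21 15
f 21 13 22
f 21 22 15
f 22 13 23
f 22 23 15
f 23 13 24
f 23 24 15
f 24 13 25
f 24 25 15
f 25 13 26
f 25 26 15
f 26 13 27
f 26 27 15
f 27 13 28
f 27 28 15
f 28 13 14
f 28 14 15
f 30 32 29
f 33 30 29
f 29 32 31
f 31 33 29
f 30 36 32
f 34 30 33
f 34 36 30
f 32 36 31
f 35 33 31
f 31 36 35
f 35 34 33
f 36 34 35
f 38 37 41
f 38 41 39
f 39 41 42
f 39 42 40
f 41 37 43
f 41 43 42
f 42 43 44
f 42 44 40
f 43 37 45
f 43 45 44
f 44 45 46
f 44 46 40
f 45 37 47
f 45 47 46
f 46 47 48
f 46 48 40
f 47 37 49
f 47 49 48
f 48 49 50
f 48 50 40
f 49 37 51
f 49 51 50
f 50 51 52
f 50 52 40
f 51 37 53
f 51 53 52
f 52 53 54
f 52 54 40
f 53 37 55
f 53 55 54
f 54 55 56
f 54 56 40
f 55 37 57
f 55 57 56
f 56 57 58
f 56 58 40
f 57 37 59
f 57 59 58
f 58 59 60
f 58 60 40
f 59 37 38
f 59 38 60
f 60 38 39
f 60 39 40
f 61 72 66
f 61 66 62
f 61 62 68
f 61 68 71
f 61 71 72
f 62 66 70
f 66 72 65
f 72 71 63
f 71 68 67
f 68 62 69
f 64 70 65
f 64 65 63
f 64 63 67
f 64 67 69
f 64 69 70
f 65 70 66
f 63 65 72
f 67 63 71
f 69 67 68
f 70 69 62



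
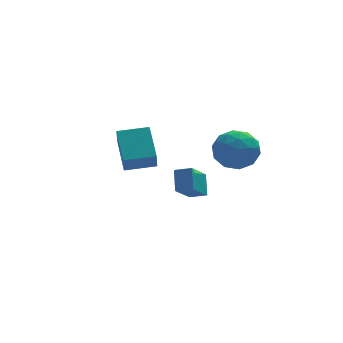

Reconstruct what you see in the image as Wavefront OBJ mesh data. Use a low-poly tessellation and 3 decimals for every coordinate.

v 2.209 1.546 -2.806
v 2.352 2.397 -1.916
v 3.123 2.555 -3.92
v 3.267 3.407 -3.03
v 2.953 1.153 -2.55
v 3.097 2.005 -1.66
v 3.868 2.163 -3.664
v 4.011 3.014 -2.774
v 3.057 -2.75 2.643
v 3.69 -1.843 2.506
v 4.11 -3.657 1.494
v 4.743 -2.75 1.357
v 4.749 -3.292 2.331
v 4.098 -2.731 3.041
v 3.702 -2.769 0.959
v 3.051 -2.208 1.669
v 4.088 -1.854 1.465
v 4.735 -2.177 2.313
v 3.065 -3.323 1.687
v 3.712 -3.646 2.535
v 3.281 -2.217 2.675
v 4.519 -3.283 1.325
v 4.522 -3.602 1.897
v 4.894 -3.068 1.817
v 3.521 -2.739 2.99
v 3.893 -2.206 2.909
v 4.515 -3.057 2.807
v 3.907 -3.294 1.091
v 4.279 -2.761 1.01
v 2.906 -2.432 2.183
v 3.278 -1.898 2.103
v 3.285 -2.443 1.193
v 3.887 -1.69 1.983
v 4.506 -2.224 1.308
v 3.894 -2.235 1.074
v 3.512 -1.905 1.491
v 4.267 -1.88 2.482
v 4.886 -2.413 1.806
v 4.89 -2.732 2.379
v 4.507 -2.402 2.796
v 4.502 -1.887 1.87
v 2.914 -3.087 2.194
v 3.533 -3.62 1.518
v 3.293 -3.098 1.204
v 2.91 -2.768 1.621
v 3.294 -3.276 2.692
v 3.913 -3.81 2.017
v 4.288 -3.595 2.509
v 3.906 -3.265 2.926
v 3.298 -3.613 2.13
v -1.063 -3.041 1.518
v -1.203 -3.573 2.424
v -1.024 -1.466 2.45
v -1.164 -1.998 3.356
v 0.344 -3.162 1.664
v 0.204 -3.694 2.57
v 0.383 -1.587 2.596
v 0.243 -2.119 3.502
f 2 4 1
f 5 2 1
f 1 4 3
f 3 5 1
f 2 8 4
f 6 2 5
f 6 8 2
f 4 8 3
f 7 5 3
f 3 8 7
f 7 6 5
f 8 6 7
f 9 46 25
f 46 20 49
f 25 49 14
f 46 49 25
f 9 25 21
f 25 14 26
f 21 26 10
f 25 26 21
f 9 21 30
f 21 10 31
f 30 31 16
f 21 31 30
f 9 30 42
f 30 16 45
f 42 45 19
f 30 45 42
f 9 42 46
f 42 19 50
f 46 50 20
f 42 50 46
f 10 26 37
f 26 14 40
f 37 40 18
f 26 40 37
f 14 49 27
f 49 20 48
f 27 48 13
f 49 48 27
f 20 50 47
f 50 19 43
f 47 43 11
f 50 43 47
f 19 45 44
f 45 16 32
f 44 32 15
f 45 32 44
f 16 31 36
f 31 10 33
f 36 33 17
f 31 33 36
f 12 38 24
f 38 18 39
f 24 39 13
f 38 39 24
f 12 24 22
f 24 13 23
f 22 23 11
f 24 23 22
f 12 22 29
f 22 11 28
f 29 28 15
f 22 28 29
f 12 29 34
f 29 15 35
f 34 35 17
f 29 35 34
f 12 34 38
f 34 17 41
f 38 41 18
f 34 41 38
f 13 39 27
f 39 18 40
f 27 40 14
f 39 40 27
f 11 23 47
f 23 13 48
f 47 48 20
f 23 48 47
f 15 28 44
f 28 11 43
f 44 43 19
f 28 43 44
f 17 35 36
f 35 15 32
f 36 32 16
f 35 32 36
f 18 41 37
f 41 17 33
f 37 33 10
f 41 33 37
f 52 54 51
f 55 52 51
f 51 54 53
f 53 55 51
f 52 58 54
f 56 52 55
f 56 58 52
f 54 58 53
f 57 55 53
f 53 58 57
f 57 56 55
f 58 56 57



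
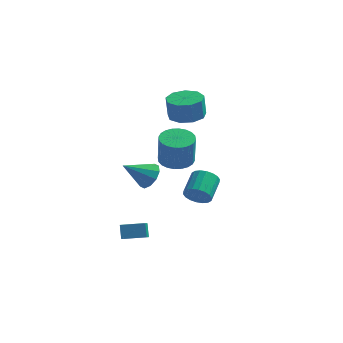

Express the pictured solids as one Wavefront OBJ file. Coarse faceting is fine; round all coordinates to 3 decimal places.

v -0.64 0.035 3.217
v -0.139 -0.784 3.238
v -0.24 -0.814 4.444
v -0.74 0.005 4.423
v 0.268 -0.27 3.285
v 0.167 -0.301 4.491
v 0.25 0.386 3.3
v 0.15 0.356 4.506
v -0.184 0.878 3.276
v -0.285 0.848 4.482
v -0.831 0.976 3.225
v -0.932 0.945 4.43
v -1.389 0.633 3.17
v -1.49 0.603 4.375
v -1.596 0.011 3.137
v -1.697 -0.019 4.342
v -1.356 -0.6 3.142
v -1.456 -0.63 4.347
v -0.78 -0.914 3.182
v -0.881 -0.944 4.387
v -1.819 -2.914 0.446
v -1.41 -2.685 1.094
v -2.981 -3.526 1.394
v -1.711 -2.315 0.965
v -2.053 -2.173 0.637
v -2.306 -2.314 0.236
v -2.373 -2.685 -0.084
v -2.228 -3.142 -0.203
v -1.927 -3.513 -0.073
v -1.585 -3.654 0.254
v -1.332 -3.513 0.655
v -1.266 -3.143 0.976
v -1.334 0.735 -0.483
v -0.524 1.192 -0.462
v -0.415 0.921 1.263
v -1.226 0.465 1.243
v -0.759 1.462 -0.405
v -0.651 1.191 1.32
v -1.082 1.622 -0.36
v -0.973 1.351 1.366
v -1.443 1.647 -0.333
v -1.334 1.376 1.393
v -1.788 1.533 -0.329
v -1.679 1.262 1.396
v -2.063 1.297 -0.349
v -1.954 1.027 1.377
v -2.228 0.977 -0.389
v -2.119 0.706 1.337
v -2.256 0.619 -0.443
v -2.147 0.348 1.283
v -2.145 0.279 -0.503
v -2.036 0.008 1.222
v -1.909 0.009 -0.56
v -1.801 -0.262 1.165
v -1.587 -0.151 -0.606
v -1.478 -0.422 1.12
v -1.226 -0.176 -0.633
v -1.117 -0.447 1.093
v -0.881 -0.062 -0.636
v -0.772 -0.333 1.089
v -0.606 0.173 -0.617
v -0.497 -0.097 1.109
v -0.441 0.494 -0.577
v -0.332 0.223 1.149
v -0.413 0.852 -0.523
v -0.304 0.581 1.203
v 0.594 -3.111 -0.502
v 1.08 -2.929 -1.016
v 1.211 -1.687 -0.452
v 0.726 -1.869 0.062
v 0.797 -2.838 -1.148
v 0.929 -1.597 -0.584
v 0.474 -2.802 -1.153
v 0.606 -1.561 -0.588
v 0.175 -2.827 -1.028
v 0.307 -1.586 -0.464
v -0.041 -2.908 -0.8
v 0.091 -1.667 -0.235
v -0.131 -3.029 -0.512
v 0 -1.788 0.052
v -0.078 -3.167 -0.222
v 0.054 -1.925 0.342
v 0.109 -3.293 0.012
v 0.24 -2.051 0.576
v 0.391 -3.383 0.144
v 0.523 -2.142 0.708
v 0.714 -3.419 0.148
v 0.846 -2.178 0.713
v 1.013 -3.394 0.024
v 1.145 -2.153 0.588
v 1.229 -3.313 -0.205
v 1.361 -2.072 0.36
v 1.32 -3.192 -0.492
v 1.451 -1.951 0.072
v 1.266 -3.055 -0.782
v 1.398 -1.813 -0.218
v -2.909 -3.778 -3.679
v -2.779 -4.76 -3.002
v -3.085 -3.334 -3
v -2.956 -4.316 -2.324
v -1.724 -3.524 -3.536
v -1.595 -4.506 -2.86
v -1.901 -3.08 -2.858
v -1.771 -4.062 -2.181
f 2 1 5
f 2 5 3
f 3 5 6
f 3 6 4
f 5 1 7
f 5 7 6
f 6 7 8
f 6 8 4
f 7 1 9
f 7 9 8
f 8 9 10
f 8 10 4
f 9 1 11
f 9 11 10
f 10 11 12
f 10 12 4
f 11 1 13
f 11 13 12
f 12 13 14
f 12 14 4
f 13 1 15
f 13 15 14
f 14 15 16
f 14 16 4
f 15 1 17
f 15 17 16
f 16 17 18
f 16 18 4
f 17 1 19
f 17 19 18
f 18 19 20
f 18 20 4
f 19 1 2
f 19 2 20
f 20 2 3
f 20 3 4
f 22 21 24
f 22 24 23
f 24 21 25
f 24 25 23
f 25 21 26
f 25 26 23
f 26 21 27
f 26 27 23
f 27 21 28
f 27 28 23
f 28 21 29
f 28 29 23
f 29 21 30
f 29 30 23
f 30 21 31
f 30 31 23
f 31 21 32
f 31 32 23
f 32 21 22
f 32 22 23
f 34 33 37
f 34 37 35
f 35 37 38
f 35 38 36
f 37 33 39
f 37 39 38
f 38 39 40
f 38 40 36
f 39 33 41
f 39 41 40
f 40 41 42
f 40 42 36
f 41 33 43
f 41 43 42
f 42 43 44
f 42 44 36
f 43 33 45
f 43 45 44
f 44 45 46
f 44 46 36
f 45 33 47
f 45 47 46
f 46 47 48
f 46 48 36
f 47 33 49
f 47 49 48
f 48 49 50
f 48 50 36
f 49 33 51
f 49 51 50
f 50 51 52
f 50 52 36
f 51 33 53
f 51 53 52
f 52 53 54
f 52 54 36
f 53 33 55
f 53 55 54
f 54 55 56
f 54 56 36
f 55 33 57
f 55 57 56
f 56 57 58
f 56 58 36
f 57 33 59
f 57 59 58
f 58 59 60
f 58 60 36
f 59 33 61
f 59 61 60
f 60 61 62
f 60 62 36
f 61 33 63
f 61 63 62
f 62 63 64
f 62 64 36
f 63 33 65
f 63 65 64
f 64 65 66
f 64 66 36
f 65 33 34
f 65 34 66
f 66 34 35
f 66 35 36
f 68 67 71
f 68 71 69
f 69 71 72
f 69 72 70
f 71 67 73
f 71 73 72
f 72 73 74
f 72 74 70
f 73 67 75
f 73 75 74
f 74 75 76
f 74 76 70
f 75 67 77
f 75 77 76
f 76 77 78
f 76 78 70
f 77 67 79
f 77 79 78
f 78 79 80
f 78 80 70
f 79 67 81
f 79 81 80
f 80 81 82
f 80 82 70
f 81 67 83
f 81 83 82
f 82 83 84
f 82 84 70
f 83 67 85
f 83 85 84
f 84 85 86
f 84 86 70
f 85 67 87
f 85 87 86
f 86 87 88
f 86 88 70
f 87 67 89
f 87 89 88
f 88 89 90
f 88 90 70
f 89 67 91
f 89 91 90
f 90 91 92
f 90 92 70
f 91 67 93
f 91 93 92
f 92 93 94
f 92 94 70
f 93 67 95
f 93 95 94
f 94 95 96
f 94 96 70
f 95 67 68
f 95 68 96
f 96 68 69
f 96 69 70
f 98 100 97
f 101 98 97
f 97 100 99
f 99 101 97
f 98 104 100
f 102 98 101
f 102 104 98
f 100 104 99
f 103 101 99
f 99 104 103
f 103 102 101
f 104 102 103



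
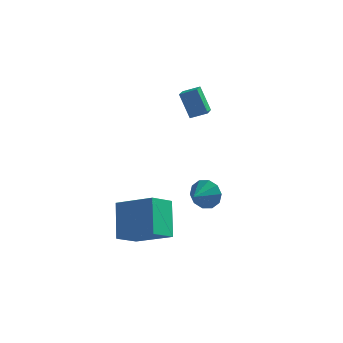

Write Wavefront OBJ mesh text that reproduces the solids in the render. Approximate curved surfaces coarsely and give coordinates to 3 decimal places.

v -0.018 4.601 2.721
v 0.146 3.453 3.162
v 0.733 4.824 3.025
v 0.897 3.677 3.466
v 0.583 4.223 1.514
v 0.747 3.076 1.955
v 1.334 4.447 1.818
v 1.498 3.299 2.259
v 2.037 1.034 -1.499
v 2.546 1.096 -0.885
v 1.743 0.106 -1.161
v 2.112 1.285 -0.743
v 1.649 1.378 -0.889
v 1.334 1.34 -1.268
v 1.288 1.185 -1.736
v 1.527 0.972 -2.112
v 1.961 0.783 -2.255
v 2.424 0.69 -2.108
v 2.739 0.728 -1.729
v 2.786 0.883 -1.262
v -1.054 -2.057 -2.923
v -1.47 -0.79 -1.543
v -0.476 -1.093 -3.634
v -0.892 0.174 -2.253
v 0.712 -2.454 -2.027
v 0.296 -1.187 -0.646
v 1.29 -1.49 -2.737
v 0.874 -0.223 -1.357
f 2 4 1
f 5 2 1
f 1 4 3
f 3 5 1
f 2 8 4
f 6 2 5
f 6 8 2
f 4 8 3
f 7 5 3
f 3 8 7
f 7 6 5
f 8 6 7
f 10 9 12
f 10 12 11
f 12 9 13
f 12 13 11
f 13 9 14
f 13 14 11
f 14 9 15
f 14 15 11
f 15 9 16
f 15 16 11
f 16 9 17
f 16 17 11
f 17 9 18
f 17 18 11
f 18 9 19
f 18 19 11
f 19 9 20
f 19 20 11
f 20 9 10
f 20 10 11
f 22 24 21
f 25 22 21
f 21 24 23
f 23 25 21
f 22 28 24
f 26 22 25
f 26 28 22
f 24 28 23
f 27 25 23
f 23 28 27
f 27 26 25
f 28 26 27



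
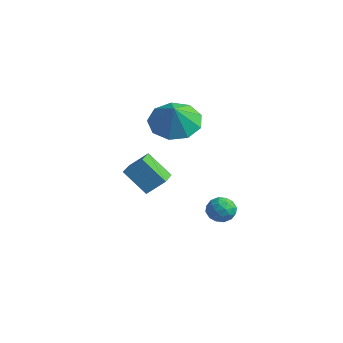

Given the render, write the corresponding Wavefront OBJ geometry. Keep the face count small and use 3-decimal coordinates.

v 1.364 3.519 -2.214
v 1.864 3.285 -1.908
v 1.256 2.635 -2.712
v 1.756 2.401 -2.406
v 1.22 2.516 -2.094
v 1.287 3.062 -1.786
v 1.833 2.858 -2.834
v 1.9 3.404 -2.526
v 2.154 2.877 -2.292
v 1.775 2.665 -1.834
v 1.345 3.255 -2.786
v 0.966 3.043 -2.328
v 1.624 3.48 -2.017
v 1.496 2.44 -2.603
v 1.181 2.508 -2.419
v 1.475 2.37 -2.239
v 1.284 3.349 -1.945
v 1.578 3.211 -1.765
v 1.2 2.759 -1.874
v 1.542 2.709 -2.855
v 1.836 2.571 -2.675
v 1.645 3.55 -2.381
v 1.939 3.412 -2.201
v 1.92 3.161 -2.746
v 2.088 3.102 -2.063
v 2.024 2.583 -2.356
v 2.07 2.851 -2.607
v 2.109 3.172 -2.426
v 1.865 2.978 -1.794
v 1.801 2.458 -2.087
v 1.487 2.526 -1.903
v 1.526 2.847 -1.722
v 2.035 2.738 -2.019
v 1.319 3.462 -2.533
v 1.255 2.942 -2.826
v 1.594 3.073 -2.898
v 1.633 3.394 -2.717
v 1.096 3.337 -2.264
v 1.032 2.818 -2.557
v 1.011 2.748 -2.194
v 1.05 3.069 -2.013
v 1.085 3.182 -2.601
v 0.387 1.678 2.358
v 0.881 0.976 1.789
v 0.853 1.242 3.302
v 1.28 1.553 1.859
v 1.26 2.189 2.163
v 0.832 2.586 2.558
v 0.195 2.558 2.859
v -0.351 2.118 2.926
v -0.553 1.473 2.727
v -0.314 0.924 2.355
v 0.252 0.728 1.985
v -0.432 0.162 0.202
v -0.001 0.721 0.822
v 0.397 0.579 -0.751
v 0.828 1.138 -0.13
v 0.372 -0.778 0.49
v 0.803 -0.219 1.111
v 1.201 -0.361 -0.462
v 1.632 0.198 0.158
f 1 38 17
f 38 12 41
f 17 41 6
f 38 41 17
f 1 17 13
f 17 6 18
f 13 18 2
f 17 18 13
f 1 13 22
f 13 2 23
f 22 23 8
f 13 23 22
f 1 22 34
f 22 8 37
f 34 37 11
f 22 37 34
f 1 34 38
f 34 11 42
f 38 42 12
f 34 42 38
f 2 18 29
f 18 6 32
f 29 32 10
f 18 32 29
f 6 41 19
f 41 12 40
f 19 40 5
f 41 40 19
f 12 42 39
f 42 11 35
f 39 35 3
f 42 35 39
f 11 37 36
f 37 8 24
f 36 24 7
f 37 24 36
f 8 23 28
f 23 2 25
f 28 25 9
f 23 25 28
f 4 30 16
f 30 10 31
f 16 31 5
f 30 31 16
f 4 16 14
f 16 5 15
f 14 15 3
f 16 15 14
f 4 14 21
f 14 3 20
f 21 20 7
f 14 20 21
f 4 21 26
f 21 7 27
f 26 27 9
f 21 27 26
f 4 26 30
f 26 9 33
f 30 33 10
f 26 33 30
f 5 31 19
f 31 10 32
f 19 32 6
f 31 32 19
f 3 15 39
f 15 5 40
f 39 40 12
f 15 40 39
f 7 20 36
f 20 3 35
f 36 35 11
f 20 35 36
f 9 27 28
f 27 7 24
f 28 24 8
f 27 24 28
f 10 33 29
f 33 9 25
f 29 25 2
f 33 25 29
f 44 43 46
f 44 46 45
f 46 43 47
f 46 47 45
f 47 43 48
f 47 48 45
f 48 43 49
f 48 49 45
f 49 43 50
f 49 50 45
f 50 43 51
f 50 51 45
f 51 43 52
f 51 52 45
f 52 43 53
f 52 53 45
f 53 43 44
f 53 44 45
f 55 57 54
f 58 55 54
f 54 57 56
f 56 58 54
f 55 61 57
f 59 55 58
f 59 61 55
f 57 61 56
f 60 58 56
f 56 61 60
f 60 59 58
f 61 59 60



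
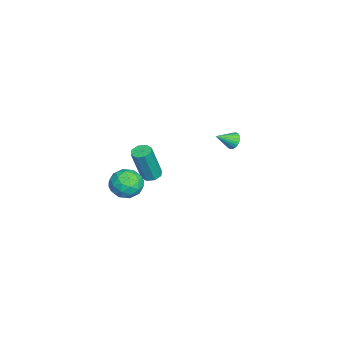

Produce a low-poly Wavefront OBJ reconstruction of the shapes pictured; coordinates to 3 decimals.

v 1.777 -0.586 -1.477
v 2.533 -0.224 -1.721
v 2.407 -1.136 -0.339
v 3.163 -0.774 -0.583
v 2.506 -0.269 -0.31
v 2.116 0.071 -1.013
v 2.824 -1.431 -1.047
v 2.434 -1.091 -1.75
v 3.18 -0.747 -1.455
v 2.983 -0.029 -0.999
v 1.957 -1.331 -1.061
v 1.76 -0.613 -0.605
v 2.1 -0.357 -1.699
v 2.84 -1.003 -0.361
v 2.454 -0.706 -0.201
v 2.898 -0.494 -0.344
v 1.855 -0.183 -1.283
v 2.299 0.029 -1.426
v 2.283 0.003 -0.597
v 2.641 -1.389 -0.634
v 3.085 -1.177 -0.777
v 2.042 -0.866 -1.716
v 2.486 -0.654 -1.859
v 2.657 -1.363 -1.463
v 2.924 -0.451 -1.686
v 3.295 -0.774 -1.017
v 3.095 -1.16 -1.29
v 2.866 -0.961 -1.703
v 2.809 -0.029 -1.418
v 3.179 -0.352 -0.749
v 2.793 -0.056 -0.589
v 2.564 0.144 -1.002
v 3.189 -0.336 -1.262
v 1.761 -1.008 -1.311
v 2.131 -1.331 -0.642
v 2.376 -1.504 -1.058
v 2.147 -1.304 -1.471
v 1.645 -0.586 -1.043
v 2.016 -0.909 -0.374
v 2.074 -0.399 -0.357
v 1.845 -0.2 -0.77
v 1.751 -1.024 -0.798
v -4.128 3.484 -2.038
v -3.835 3.371 -2.453
v -3.652 2.676 -1.482
v -3.718 3.506 -2.357
v -3.663 3.638 -2.213
v -3.679 3.746 -2.042
v -3.763 3.814 -1.87
v -3.903 3.832 -1.724
v -4.077 3.797 -1.626
v -4.259 3.715 -1.591
v -4.421 3.597 -1.623
v -4.538 3.462 -1.719
v -4.593 3.33 -1.863
v -4.577 3.222 -2.034
v -4.493 3.154 -2.206
v -4.353 3.136 -2.352
v -4.179 3.171 -2.45
v -3.997 3.253 -2.485
v -1.839 -0.187 -3.289
v -1.363 0.041 -3.343
v -0.946 -0.385 -1.444
v -1.421 -0.613 -1.391
v -1.648 0.303 -3.221
v -1.231 -0.123 -1.323
v -2.045 0.278 -3.139
v -1.627 -0.148 -1.241
v -2.321 -0.019 -3.145
v -1.903 -0.446 -1.247
v -2.314 -0.415 -3.236
v -1.897 -0.841 -1.337
v -2.029 -0.677 -3.357
v -1.612 -1.103 -1.459
v -1.633 -0.652 -3.439
v -1.215 -1.078 -1.541
v -1.357 -0.354 -3.433
v -0.939 -0.781 -1.535
f 1 38 17
f 38 12 41
f 17 41 6
f 38 41 17
f 1 17 13
f 17 6 18
f 13 18 2
f 17 18 13
f 1 13 22
f 13 2 23
f 22 23 8
f 13 23 22
f 1 22 34
f 22 8 37
f 34 37 11
f 22 37 34
f 1 34 38
f 34 11 42
f 38 42 12
f 34 42 38
f 2 18 29
f 18 6 32
f 29 32 10
f 18 32 29
f 6 41 19
f 41 12 40
f 19 40 5
f 41 40 19
f 12 42 39
f 42 11 35
f 39 35 3
f 42 35 39
f 11 37 36
f 37 8 24
f 36 24 7
f 37 24 36
f 8 23 28
f 23 2 25
f 28 25 9
f 23 25 28
f 4 30 16
f 30 10 31
f 16 31 5
f 30 31 16
f 4 16 14
f 16 5 15
f 14 15 3
f 16 15 14
f 4 14 21
f 14 3 20
f 21 20 7
f 14 20 21
f 4 21 26
f 21 7 27
f 26 27 9
f 21 27 26
f 4 26 30
f 26 9 33
f 30 33 10
f 26 33 30
f 5 31 19
f 31 10 32
f 19 32 6
f 31 32 19
f 3 15 39
f 15 5 40
f 39 40 12
f 15 40 39
f 7 20 36
f 20 3 35
f 36 35 11
f 20 35 36
f 9 27 28
f 27 7 24
f 28 24 8
f 27 24 28
f 10 33 29
f 33 9 25
f 29 25 2
f 33 25 29
f 44 43 46
f 44 46 45
f 46 43 47
f 46 47 45
f 47 43 48
f 47 48 45
f 48 43 49
f 48 49 45
f 49 43 50
f 49 50 45
f 50 43 51
f 50 51 45
f 51 43 52
f 51 52 45
f 52 43 53
f 52 53 45
f 53 43 54
f 53 54 45
f 54 43 55
f 54 55 45
f 55 43 56
f 55 56 45
f 56 43 57
f 56 57 45
f 57 43 58
f 57 58 45
f 58 43 59
f 58 59 45
f 59 43 60
f 59 60 45
f 60 43 44
f 60 44 45
f 62 61 65
f 62 65 63
f 63 65 66
f 63 66 64
f 65 61 67
f 65 67 66
f 66 67 68
f 66 68 64
f 67 61 69
f 67 69 68
f 68 69 70
f 68 70 64
f 69 61 71
f 69 71 70
f 70 71 72
f 70 72 64
f 71 61 73
f 71 73 72
f 72 73 74
f 72 74 64
f 73 61 75
f 73 75 74
f 74 75 76
f 74 76 64
f 75 61 77
f 75 77 76
f 76 77 78
f 76 78 64
f 77 61 62
f 77 62 78
f 78 62 63
f 78 63 64



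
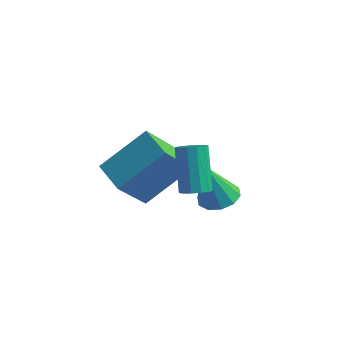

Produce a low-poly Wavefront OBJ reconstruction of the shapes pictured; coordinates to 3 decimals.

v -1.288 -1.67 -0.721
v -1.67 -2.792 0.686
v -2.46 -0.995 -0.501
v -2.842 -2.117 0.906
v -0.258 -0.323 0.634
v -0.64 -1.445 2.041
v -1.43 0.352 0.854
v -1.812 -0.77 2.261
v 1.638 -3.333 2.33
v 1.992 -3.613 2.626
v 1.376 -2.847 4.086
v 1.022 -2.567 3.79
v 2.131 -3.354 2.549
v 1.515 -2.588 4.009
v 2.114 -3.088 2.402
v 1.498 -2.322 3.862
v 1.946 -2.9 2.233
v 1.329 -2.134 3.693
v 1.68 -2.849 2.094
v 1.063 -2.083 3.554
v 1.4 -2.952 2.03
v 0.784 -2.186 3.49
v 1.197 -3.176 2.061
v 0.581 -2.41 3.521
v 1.133 -3.45 2.178
v 0.517 -2.684 3.638
v 1.23 -3.686 2.343
v 0.614 -2.92 3.803
v 1.456 -3.811 2.504
v 0.84 -3.045 3.964
v 1.74 -3.784 2.61
v 1.124 -3.018 4.069
v 0.282 0.584 -1.284
v 0.748 -0.053 -1.322
v -0.102 0.196 0.484
v 1.021 0.325 -1.18
v 1.013 0.802 -1.077
v 0.725 1.196 -1.053
v 0.268 1.356 -1.117
v -0.183 1.221 -1.245
v -0.457 0.843 -1.388
v -0.448 0.366 -1.491
v -0.161 -0.028 -1.515
v 0.296 -0.188 -1.45
f 2 4 1
f 5 2 1
f 1 4 3
f 3 5 1
f 2 8 4
f 6 2 5
f 6 8 2
f 4 8 3
f 7 5 3
f 3 8 7
f 7 6 5
f 8 6 7
f 10 9 13
f 10 13 11
f 11 13 14
f 11 14 12
f 13 9 15
f 13 15 14
f 14 15 16
f 14 16 12
f 15 9 17
f 15 17 16
f 16 17 18
f 16 18 12
f 17 9 19
f 17 19 18
f 18 19 20
f 18 20 12
f 19 9 21
f 19 21 20
f 20 21 22
f 20 22 12
f 21 9 23
f 21 23 22
f 22 23 24
f 22 24 12
f 23 9 25
f 23 25 24
f 24 25 26
f 24 26 12
f 25 9 27
f 25 27 26
f 26 27 28
f 26 28 12
f 27 9 29
f 27 29 28
f 28 29 30
f 28 30 12
f 29 9 31
f 29 31 30
f 30 31 32
f 30 32 12
f 31 9 10
f 31 10 32
f 32 10 11
f 32 11 12
f 34 33 36
f 34 36 35
f 36 33 37
f 36 37 35
f 37 33 38
f 37 38 35
f 38 33 39
f 38 39 35
f 39 33 40
f 39 40 35
f 40 33 41
f 40 41 35
f 41 33 42
f 41 42 35
f 42 33 43
f 42 43 35
f 43 33 44
f 43 44 35
f 44 33 34
f 44 34 35



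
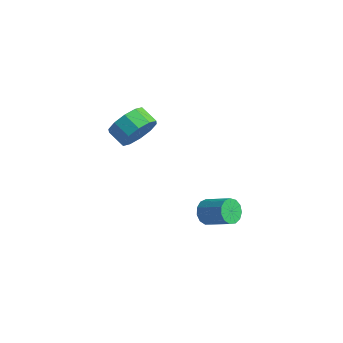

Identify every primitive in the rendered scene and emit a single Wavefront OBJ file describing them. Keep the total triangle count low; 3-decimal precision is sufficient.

v 2.566 3.689 -0.418
v 2.824 4.005 -1.011
v 4.151 4.266 -0.296
v 3.894 3.951 0.298
v 2.649 4.298 -0.793
v 3.976 4.56 -0.077
v 2.447 4.398 -0.455
v 3.774 4.66 0.26
v 2.283 4.273 -0.106
v 3.61 4.534 0.61
v 2.21 3.963 0.145
v 3.537 4.224 0.86
v 2.249 3.565 0.217
v 3.576 3.827 0.932
v 2.389 3.208 0.087
v 3.716 3.469 0.802
v 2.586 3.003 -0.203
v 3.913 3.264 0.513
v 2.776 3.016 -0.561
v 4.103 3.277 0.155
v 2.9 3.243 -0.873
v 4.227 3.504 -0.158
v 2.918 3.612 -1.041
v 4.245 3.873 -0.326
v -2.234 3.896 2.477
v -1.774 3.425 3.345
v -2.726 3.392 3.832
v -3.186 3.864 2.963
v -1.751 4.092 3.434
v -2.704 4.059 3.921
v -1.913 4.685 3.158
v -2.865 4.652 3.644
v -2.197 4.976 2.621
v -3.15 4.943 3.107
v -2.495 4.855 2.029
v -3.448 4.822 2.516
v -2.694 4.368 1.608
v -3.646 4.335 2.095
v -2.716 3.701 1.519
v -3.669 3.668 2.006
v -2.555 3.108 1.796
v -3.507 3.075 2.282
v -2.27 2.817 2.333
v -3.223 2.784 2.819
v -1.972 2.938 2.924
v -2.925 2.905 3.411
f 2 1 5
f 2 5 3
f 3 5 6
f 3 6 4
f 5 1 7
f 5 7 6
f 6 7 8
f 6 8 4
f 7 1 9
f 7 9 8
f 8 9 10
f 8 10 4
f 9 1 11
f 9 11 10
f 10 11 12
f 10 12 4
f 11 1 13
f 11 13 12
f 12 13 14
f 12 14 4
f 13 1 15
f 13 15 14
f 14 15 16
f 14 16 4
f 15 1 17
f 15 17 16
f 16 17 18
f 16 18 4
f 17 1 19
f 17 19 18
f 18 19 20
f 18 20 4
f 19 1 21
f 19 21 20
f 20 21 22
f 20 22 4
f 21 1 23
f 21 23 22
f 22 23 24
f 22 24 4
f 23 1 2
f 23 2 24
f 24 2 3
f 24 3 4
f 26 25 29
f 26 29 27
f 27 29 30
f 27 30 28
f 29 25 31
f 29 31 30
f 30 31 32
f 30 32 28
f 31 25 33
f 31 33 32
f 32 33 34
f 32 34 28
f 33 25 35
f 33 35 34
f 34 35 36
f 34 36 28
f 35 25 37
f 35 37 36
f 36 37 38
f 36 38 28
f 37 25 39
f 37 39 38
f 38 39 40
f 38 40 28
f 39 25 41
f 39 41 40
f 40 41 42
f 40 42 28
f 41 25 43
f 41 43 42
f 42 43 44
f 42 44 28
f 43 25 45
f 43 45 44
f 44 45 46
f 44 46 28
f 45 25 26
f 45 26 46
f 46 26 27
f 46 27 28



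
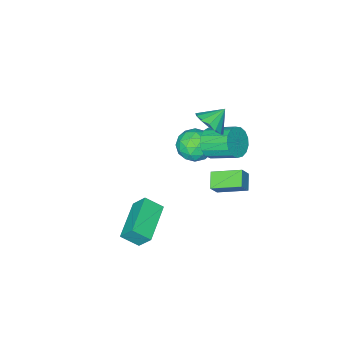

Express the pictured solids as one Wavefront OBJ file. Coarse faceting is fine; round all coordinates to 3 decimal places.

v 1.825 1.413 -2.135
v 2.46 0.762 -1.514
v 1.569 2.053 -1.202
v 2.203 1.403 -0.581
v 3.517 2.677 -2.539
v 4.151 2.027 -1.918
v 3.26 3.318 -1.606
v 3.895 2.667 -0.985
v -1.474 1.643 3.308
v -0.989 1.257 3.946
v -2.366 1.717 4.032
v -0.912 1.708 3.995
v -0.986 2.143 3.86
v -1.191 2.443 3.577
v -1.472 2.529 3.222
v -1.753 2.378 2.89
v -1.96 2.03 2.671
v -2.037 1.578 2.622
v -1.963 1.144 2.757
v -1.758 0.843 3.04
v -1.477 0.757 3.395
v -1.196 0.909 3.727
v -3.988 1.71 -2.503
v -3.485 1.786 -1.748
v -3.42 2.401 -2.95
v -2.917 2.477 -2.196
v -2.963 0.503 -3.064
v -2.46 0.579 -2.31
v -2.395 1.194 -3.512
v -1.892 1.27 -2.757
v -1.927 1.223 1.096
v -1.445 1.034 1.807
v -2.07 2.328 2.575
v -2.553 2.517 1.864
v -1.196 1.288 1.581
v -1.822 2.582 2.349
v -1.115 1.527 1.244
v -1.741 2.822 2.012
v -1.22 1.697 0.873
v -1.846 2.991 1.641
v -1.487 1.758 0.553
v -2.113 3.052 1.321
v -1.855 1.696 0.357
v -2.481 2.99 1.126
v -2.239 1.526 0.331
v -2.865 2.82 1.099
v -2.552 1.286 0.48
v -3.178 2.581 1.248
v -2.722 1.032 0.77
v -3.348 2.327 1.538
v -2.71 0.822 1.134
v -3.335 2.116 1.903
v -2.518 0.703 1.49
v -3.144 1.998 2.258
v -2.191 0.704 1.756
v -2.817 1.998 2.524
v -1.804 0.823 1.87
v -2.429 2.117 2.638
v -2.182 0.571 0.004
v -1.341 -0.004 0.057
v -2.859 -0.516 -1.037
v -2.018 -1.091 -0.984
v -2.631 -1.007 -0.173
v -2.212 -0.336 0.47
v -1.988 -0.184 -1.45
v -1.569 0.487 -0.807
v -1.221 -0.471 -0.842
v -1.619 -0.98 -0.052
v -2.581 0.46 -0.928
v -2.979 -0.049 -0.138
v -1.702 0.378 0.122
v -2.498 -0.898 -1.102
v -2.858 -0.849 -0.625
v -2.364 -1.187 -0.594
v -2.214 0.184 0.365
v -1.72 -0.154 0.396
v -2.478 -0.744 0.261
v -2.48 -0.366 -1.376
v -1.986 -0.704 -1.345
v -1.836 0.667 -0.386
v -1.342 0.329 -0.355
v -1.722 0.224 -1.241
v -1.137 -0.234 -0.375
v -1.535 -0.872 -0.987
v -1.517 -0.339 -1.261
v -1.271 0.055 -0.883
v -1.371 -0.533 0.089
v -1.769 -1.171 -0.523
v -2.129 -1.122 -0.047
v -1.883 -0.728 0.332
v -1.301 -0.807 -0.44
v -2.431 0.651 -0.457
v -2.829 0.013 -1.069
v -2.317 0.208 -1.312
v -2.071 0.602 -0.933
v -2.665 0.352 0.007
v -3.063 -0.286 -0.605
v -2.929 -0.575 -0.097
v -2.683 -0.181 0.281
v -2.899 0.287 -0.54
f 2 4 1
f 5 2 1
f 1 4 3
f 3 5 1
f 2 8 4
f 6 2 5
f 6 8 2
f 4 8 3
f 7 5 3
f 3 8 7
f 7 6 5
f 8 6 7
f 10 9 12
f 10 12 11
f 12 9 13
f 12 13 11
f 13 9 14
f 13 14 11
f 14 9 15
f 14 15 11
f 15 9 16
f 15 16 11
f 16 9 17
f 16 17 11
f 17 9 18
f 17 18 11
f 18 9 19
f 18 19 11
f 19 9 20
f 19 20 11
f 20 9 21
f 20 21 11
f 21 9 22
f 21 22 11
f 22 9 10
f 22 10 11
f 24 26 23
f 27 24 23
f 23 26 25
f 25 27 23
f 24 30 26
f 28 24 27
f 28 30 24
f 26 30 25
f 29 27 25
f 25 30 29
f 29 28 27
f 30 28 29
f 32 31 35
f 32 35 33
f 33 35 36
f 33 36 34
f 35 31 37
f 35 37 36
f 36 37 38
f 36 38 34
f 37 31 39
f 37 39 38
f 38 39 40
f 38 40 34
f 39 31 41
f 39 41 40
f 40 41 42
f 40 42 34
f 41 31 43
f 41 43 42
f 42 43 44
f 42 44 34
f 43 31 45
f 43 45 44
f 44 45 46
f 44 46 34
f 45 31 47
f 45 47 46
f 46 47 48
f 46 48 34
f 47 31 49
f 47 49 48
f 48 49 50
f 48 50 34
f 49 31 51
f 49 51 50
f 50 51 52
f 50 52 34
f 51 31 53
f 51 53 52
f 52 53 54
f 52 54 34
f 53 31 55
f 53 55 54
f 54 55 56
f 54 56 34
f 55 31 57
f 55 57 56
f 56 57 58
f 56 58 34
f 57 31 32
f 57 32 58
f 58 32 33
f 58 33 34
f 59 96 75
f 96 70 99
f 75 99 64
f 96 99 75
f 59 75 71
f 75 64 76
f 71 76 60
f 75 76 71
f 59 71 80
f 71 60 81
f 80 81 66
f 71 81 80
f 59 80 92
f 80 66 95
f 92 95 69
f 80 95 92
f 59 92 96
f 92 69 100
f 96 100 70
f 92 100 96
f 60 76 87
f 76 64 90
f 87 90 68
f 76 90 87
f 64 99 77
f 99 70 98
f 77 98 63
f 99 98 77
f 70 100 97
f 100 69 93
f 97 93 61
f 100 93 97
f 69 95 94
f 95 66 82
f 94 82 65
f 95 82 94
f 66 81 86
f 81 60 83
f 86 83 67
f 81 83 86
f 62 88 74
f 88 68 89
f 74 89 63
f 88 89 74
f 62 74 72
f 74 63 73
f 72 73 61
f 74 73 72
f 62 72 79
f 72 61 78
f 79 78 65
f 72 78 79
f 62 79 84
f 79 65 85
f 84 85 67
f 79 85 84
f 62 84 88
f 84 67 91
f 88 91 68
f 84 91 88
f 63 89 77
f 89 68 90
f 77 90 64
f 89 90 77
f 61 73 97
f 73 63 98
f 97 98 70
f 73 98 97
f 65 78 94
f 78 61 93
f 94 93 69
f 78 93 94
f 67 85 86
f 85 65 82
f 86 82 66
f 85 82 86
f 68 91 87
f 91 67 83
f 87 83 60
f 91 83 87



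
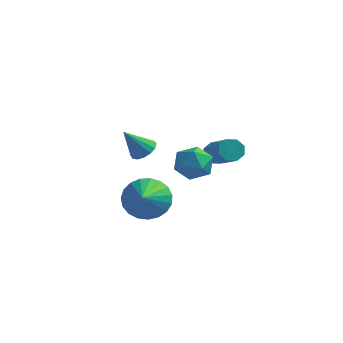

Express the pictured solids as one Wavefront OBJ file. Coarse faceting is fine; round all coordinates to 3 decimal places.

v 0.53 2.514 -1.282
v 1.025 2.724 -1.57
v 2.224 1.416 -0.466
v 1.73 1.206 -0.178
v 0.929 2.964 -1.182
v 2.128 1.657 -0.077
v 0.6 2.941 -0.852
v 1.799 1.633 0.252
v 0.229 2.667 -0.774
v 1.429 1.359 0.33
v 0.036 2.304 -0.994
v 1.235 0.996 0.11
v 0.132 2.063 -1.383
v 1.331 0.756 -0.278
v 0.461 2.087 -1.712
v 1.66 0.779 -0.608
v 0.831 2.361 -1.79
v 2.031 1.053 -0.686
v -1.735 -0.149 -0.191
v -1.438 0.309 0.179
v -2.425 -0.671 1.011
v -1.729 0.455 0.075
v -2.022 0.439 -0.1
v -2.238 0.265 -0.299
v -2.319 -0.02 -0.47
v -2.244 -0.339 -0.565
v -2.033 -0.608 -0.561
v -1.742 -0.753 -0.457
v -1.449 -0.737 -0.282
v -1.233 -0.563 -0.082
v -1.151 -0.278 0.088
v -1.226 0.041 0.184
v 0.59 -1.238 0.385
v 1.13 -1.247 1.137
v 1.27 -2.473 -0.117
v 1.81 -2.482 0.635
v 0.906 -2.664 0.712
v 0.486 -1.901 1.022
v 1.914 -1.819 -0.002
v 1.494 -1.056 0.308
v 1.948 -1.606 0.897
v 1.325 -2.128 1.339
v 1.075 -1.592 -0.319
v 0.452 -2.114 0.123
v -0.708 -2.262 -1.807
v 0.326 -2.06 -1.991
v -0.152 -4.038 -0.633
v 0.254 -1.834 -1.615
v 0.014 -1.682 -1.272
v -0.35 -1.63 -1.022
v -0.776 -1.688 -0.907
v -1.19 -1.845 -0.948
v -1.521 -2.074 -1.138
v -1.711 -2.336 -1.443
v -1.728 -2.585 -1.811
v -1.569 -2.778 -2.179
v -1.26 -2.882 -2.482
v -0.857 -2.879 -2.669
v -0.427 -2.769 -2.707
v -0.046 -2.572 -2.589
v 0.22 -2.321 -2.336
f 2 1 5
f 2 5 3
f 3 5 6
f 3 6 4
f 5 1 7
f 5 7 6
f 6 7 8
f 6 8 4
f 7 1 9
f 7 9 8
f 8 9 10
f 8 10 4
f 9 1 11
f 9 11 10
f 10 11 12
f 10 12 4
f 11 1 13
f 11 13 12
f 12 13 14
f 12 14 4
f 13 1 15
f 13 15 14
f 14 15 16
f 14 16 4
f 15 1 17
f 15 17 16
f 16 17 18
f 16 18 4
f 17 1 2
f 17 2 18
f 18 2 3
f 18 3 4
f 20 19 22
f 20 22 21
f 22 19 23
f 22 23 21
f 23 19 24
f 23 24 21
f 24 19 25
f 24 25 21
f 25 19 26
f 25 26 21
f 26 19 27
f 26 27 21
f 27 19 28
f 27 28 21
f 28 19 29
f 28 29 21
f 29 19 30
f 29 30 21
f 30 19 31
f 30 31 21
f 31 19 32
f 31 32 21
f 32 19 20
f 32 20 21
f 33 44 38
f 33 38 34
f 33 34 40
f 33 40 43
f 33 43 44
f 34 38 42
f 38 44 37
f 44 43 35
f 43 40 39
f 40 34 41
f 36 42 37
f 36 37 35
f 36 35 39
f 36 39 41
f 36 41 42
f 37 42 38
f 35 37 44
f 39 35 43
f 41 39 40
f 42 41 34
f 46 45 48
f 46 48 47
f 48 45 49
f 48 49 47
f 49 45 50
f 49 50 47
f 50 45 51
f 50 51 47
f 51 45 52
f 51 52 47
f 52 45 53
f 52 53 47
f 53 45 54
f 53 54 47
f 54 45 55
f 54 55 47
f 55 45 56
f 55 56 47
f 56 45 57
f 56 57 47
f 57 45 58
f 57 58 47
f 58 45 59
f 58 59 47
f 59 45 60
f 59 60 47
f 60 45 61
f 60 61 47
f 61 45 46
f 61 46 47

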